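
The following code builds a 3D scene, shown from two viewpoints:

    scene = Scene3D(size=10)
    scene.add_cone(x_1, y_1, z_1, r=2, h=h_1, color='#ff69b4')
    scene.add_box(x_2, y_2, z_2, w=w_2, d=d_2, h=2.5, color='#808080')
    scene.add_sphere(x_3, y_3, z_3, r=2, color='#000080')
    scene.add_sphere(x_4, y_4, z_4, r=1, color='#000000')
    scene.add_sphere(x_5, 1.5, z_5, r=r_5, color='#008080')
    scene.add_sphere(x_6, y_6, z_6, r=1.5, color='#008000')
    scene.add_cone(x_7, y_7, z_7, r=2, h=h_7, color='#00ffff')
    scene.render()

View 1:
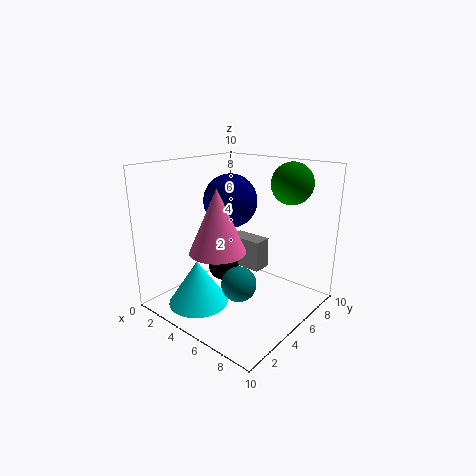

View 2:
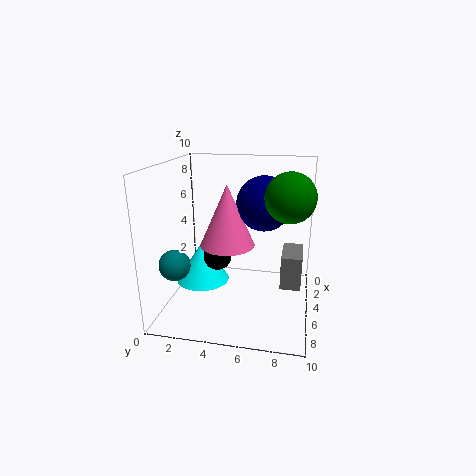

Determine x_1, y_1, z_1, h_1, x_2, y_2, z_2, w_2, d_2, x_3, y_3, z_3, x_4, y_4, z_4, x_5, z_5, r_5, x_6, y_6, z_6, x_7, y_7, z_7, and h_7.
x_1 = 4; y_1 = 4; z_1 = 4; h_1 = 4.5; x_2 = 1.5; y_2 = 8; z_2 = 1; w_2 = 3; d_2 = 1.5; x_3 = 3; y_3 = 6.5; z_3 = 7; x_4 = 5; y_4 = 3.5; z_4 = 3.5; x_5 = 8; z_5 = 4; r_5 = 1; x_6 = 7; y_6 = 8.5; z_6 = 8.5; x_7 = 4; y_7 = 2; z_7 = 1; h_7 = 3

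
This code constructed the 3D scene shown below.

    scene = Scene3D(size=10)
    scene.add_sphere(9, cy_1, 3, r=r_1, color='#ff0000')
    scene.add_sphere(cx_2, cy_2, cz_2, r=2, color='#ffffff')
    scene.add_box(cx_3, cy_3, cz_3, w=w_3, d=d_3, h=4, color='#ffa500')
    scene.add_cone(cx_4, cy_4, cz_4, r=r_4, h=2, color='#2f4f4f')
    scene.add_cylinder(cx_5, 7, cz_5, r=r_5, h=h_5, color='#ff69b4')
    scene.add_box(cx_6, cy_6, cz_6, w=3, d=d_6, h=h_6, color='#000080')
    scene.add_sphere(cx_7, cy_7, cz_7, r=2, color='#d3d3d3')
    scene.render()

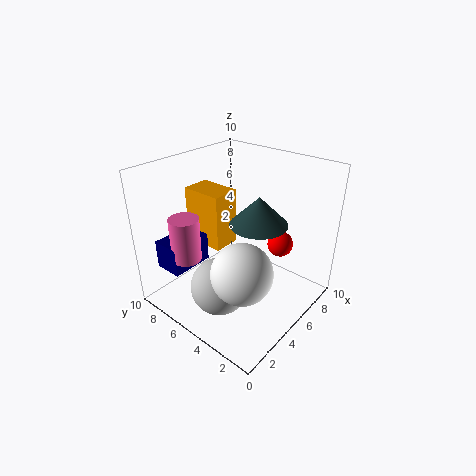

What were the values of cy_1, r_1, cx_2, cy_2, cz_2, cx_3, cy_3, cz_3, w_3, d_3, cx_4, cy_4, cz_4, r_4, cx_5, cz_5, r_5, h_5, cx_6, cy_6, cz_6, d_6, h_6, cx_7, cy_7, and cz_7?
cy_1 = 4
r_1 = 1
cx_2 = 3
cy_2 = 3
cz_2 = 4
cx_3 = 4
cy_3 = 6
cz_3 = 4
w_3 = 2
d_3 = 3
cx_4 = 6
cy_4 = 4
cz_4 = 6
r_4 = 2
cx_5 = 2
cz_5 = 4
r_5 = 1
h_5 = 3
cx_6 = 1
cy_6 = 7
cz_6 = 3
d_6 = 2
h_6 = 2
cx_7 = 3
cy_7 = 5
cz_7 = 2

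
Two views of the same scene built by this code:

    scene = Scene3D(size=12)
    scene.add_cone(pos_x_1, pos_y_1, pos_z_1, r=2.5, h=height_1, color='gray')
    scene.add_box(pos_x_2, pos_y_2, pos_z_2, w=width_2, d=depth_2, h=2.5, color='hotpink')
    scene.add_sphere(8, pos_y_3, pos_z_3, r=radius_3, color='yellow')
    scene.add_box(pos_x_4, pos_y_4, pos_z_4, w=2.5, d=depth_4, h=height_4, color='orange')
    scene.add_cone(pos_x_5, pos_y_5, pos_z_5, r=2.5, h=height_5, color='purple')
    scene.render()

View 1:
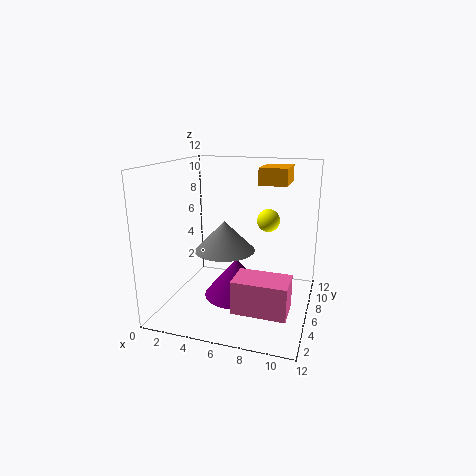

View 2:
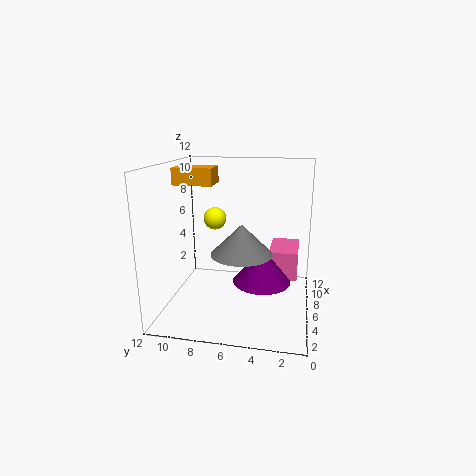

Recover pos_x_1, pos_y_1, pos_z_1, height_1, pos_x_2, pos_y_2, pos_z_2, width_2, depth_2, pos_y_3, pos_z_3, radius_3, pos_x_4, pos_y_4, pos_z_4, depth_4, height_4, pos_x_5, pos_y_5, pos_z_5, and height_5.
pos_x_1 = 5, pos_y_1 = 5.5, pos_z_1 = 5, height_1 = 2.5, pos_x_2 = 7, pos_y_2 = 1, pos_z_2 = 2, width_2 = 4, depth_2 = 2.5, pos_y_3 = 8.5, pos_z_3 = 7, radius_3 = 1, pos_x_4 = 7, pos_y_4 = 8.5, pos_z_4 = 10, depth_4 = 3.5, height_4 = 1.5, pos_x_5 = 6.5, pos_y_5 = 4, pos_z_5 = 2, height_5 = 3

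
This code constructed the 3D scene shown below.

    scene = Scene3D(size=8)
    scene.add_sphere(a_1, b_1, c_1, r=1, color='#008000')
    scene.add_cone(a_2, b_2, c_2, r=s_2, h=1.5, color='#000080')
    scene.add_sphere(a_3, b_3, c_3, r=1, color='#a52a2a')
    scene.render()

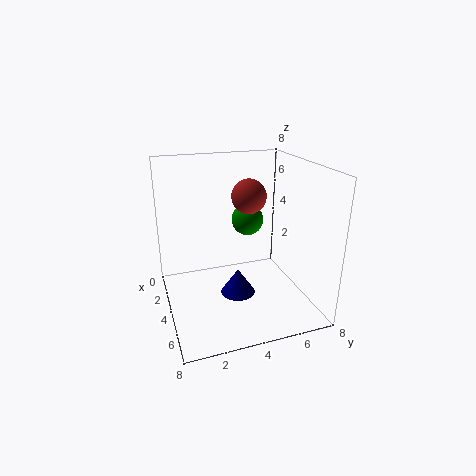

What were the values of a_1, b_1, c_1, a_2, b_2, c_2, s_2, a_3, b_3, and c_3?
a_1 = 1.5; b_1 = 5.5; c_1 = 4; a_2 = 4; b_2 = 4; c_2 = 0.5; s_2 = 1; a_3 = 3; b_3 = 5; c_3 = 6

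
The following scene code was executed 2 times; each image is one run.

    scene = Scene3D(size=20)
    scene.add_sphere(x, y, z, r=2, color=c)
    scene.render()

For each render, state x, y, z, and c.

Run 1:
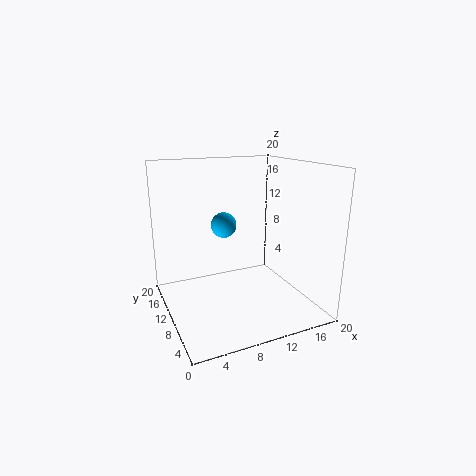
x = 10.5
y = 16.5
z = 10
c = 'deepskyblue'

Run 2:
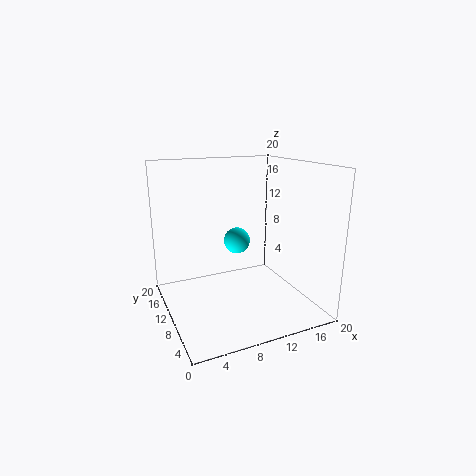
x = 11.75
y = 14.25
z = 8
c = 'cyan'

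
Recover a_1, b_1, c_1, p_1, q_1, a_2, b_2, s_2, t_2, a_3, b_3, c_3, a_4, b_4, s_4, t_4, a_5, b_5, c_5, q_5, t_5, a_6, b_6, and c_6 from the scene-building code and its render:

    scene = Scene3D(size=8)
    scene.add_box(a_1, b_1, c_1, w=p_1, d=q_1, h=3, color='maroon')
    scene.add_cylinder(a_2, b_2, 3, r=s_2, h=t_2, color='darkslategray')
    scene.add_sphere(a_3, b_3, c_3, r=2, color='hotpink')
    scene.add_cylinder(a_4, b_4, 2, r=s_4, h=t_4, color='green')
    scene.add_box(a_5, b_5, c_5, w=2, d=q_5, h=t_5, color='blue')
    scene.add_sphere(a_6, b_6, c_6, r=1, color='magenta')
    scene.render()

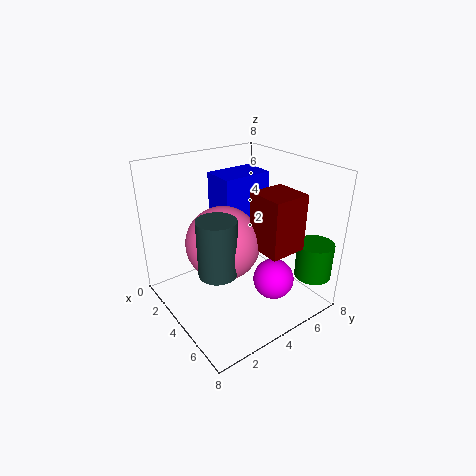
a_1 = 5
b_1 = 4
c_1 = 4
p_1 = 2
q_1 = 2
a_2 = 5
b_2 = 2
s_2 = 1
t_2 = 3
a_3 = 4
b_3 = 3
c_3 = 4
a_4 = 7
b_4 = 7
s_4 = 1
t_4 = 2
a_5 = 1
b_5 = 4
c_5 = 4
q_5 = 3
t_5 = 3
a_6 = 7
b_6 = 4
c_6 = 3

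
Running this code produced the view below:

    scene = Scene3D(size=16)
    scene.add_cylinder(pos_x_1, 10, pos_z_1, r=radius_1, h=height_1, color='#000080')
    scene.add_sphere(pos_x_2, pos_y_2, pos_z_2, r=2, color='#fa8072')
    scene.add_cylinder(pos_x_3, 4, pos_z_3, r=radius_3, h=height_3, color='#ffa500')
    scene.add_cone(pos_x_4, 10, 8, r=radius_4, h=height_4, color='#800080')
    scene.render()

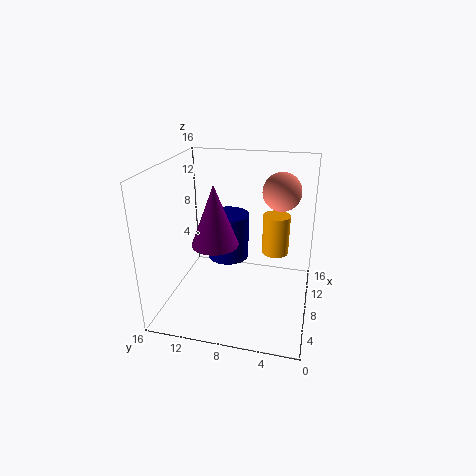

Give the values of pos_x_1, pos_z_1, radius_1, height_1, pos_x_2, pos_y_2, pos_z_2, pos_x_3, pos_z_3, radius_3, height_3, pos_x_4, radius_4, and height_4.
pos_x_1 = 11
pos_z_1 = 4
radius_1 = 2.5
height_1 = 5.5
pos_x_2 = 8.5
pos_y_2 = 3.5
pos_z_2 = 13.5
pos_x_3 = 9.5
pos_z_3 = 6
radius_3 = 1.5
height_3 = 4.5
pos_x_4 = 6
radius_4 = 2.5
height_4 = 6.5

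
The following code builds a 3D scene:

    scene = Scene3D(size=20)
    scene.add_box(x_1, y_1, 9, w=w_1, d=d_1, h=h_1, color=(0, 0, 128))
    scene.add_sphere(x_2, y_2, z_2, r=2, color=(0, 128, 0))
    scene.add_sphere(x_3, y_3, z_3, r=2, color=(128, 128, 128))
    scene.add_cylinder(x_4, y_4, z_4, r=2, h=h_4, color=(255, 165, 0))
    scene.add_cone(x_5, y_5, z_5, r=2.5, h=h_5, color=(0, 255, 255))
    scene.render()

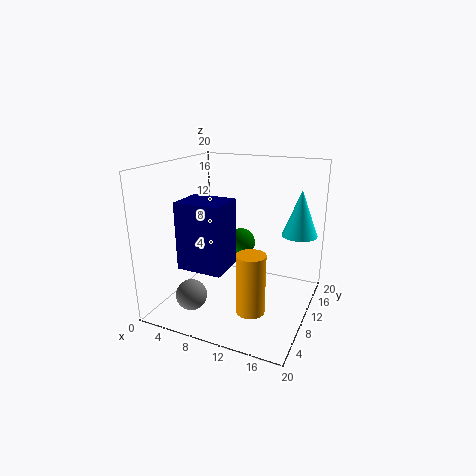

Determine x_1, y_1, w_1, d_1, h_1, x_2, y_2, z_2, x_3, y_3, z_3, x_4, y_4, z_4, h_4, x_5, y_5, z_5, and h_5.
x_1 = 6.5
y_1 = 0.5
w_1 = 5.5
d_1 = 4.5
h_1 = 8
x_2 = 10
y_2 = 11
z_2 = 9
x_3 = 6.5
y_3 = 3
z_3 = 4
x_4 = 13
y_4 = 7.5
z_4 = 0.5
h_4 = 8.5
x_5 = 17.5
y_5 = 14.5
z_5 = 10
h_5 = 6.5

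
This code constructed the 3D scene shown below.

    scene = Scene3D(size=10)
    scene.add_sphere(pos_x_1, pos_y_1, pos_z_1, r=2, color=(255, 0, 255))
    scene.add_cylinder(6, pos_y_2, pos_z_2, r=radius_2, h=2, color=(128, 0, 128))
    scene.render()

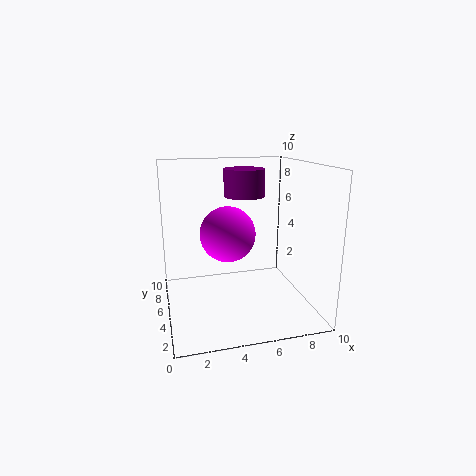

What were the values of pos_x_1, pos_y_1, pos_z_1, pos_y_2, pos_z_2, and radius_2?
pos_x_1 = 4.5
pos_y_1 = 6
pos_z_1 = 5
pos_y_2 = 7
pos_z_2 = 7.5
radius_2 = 1.5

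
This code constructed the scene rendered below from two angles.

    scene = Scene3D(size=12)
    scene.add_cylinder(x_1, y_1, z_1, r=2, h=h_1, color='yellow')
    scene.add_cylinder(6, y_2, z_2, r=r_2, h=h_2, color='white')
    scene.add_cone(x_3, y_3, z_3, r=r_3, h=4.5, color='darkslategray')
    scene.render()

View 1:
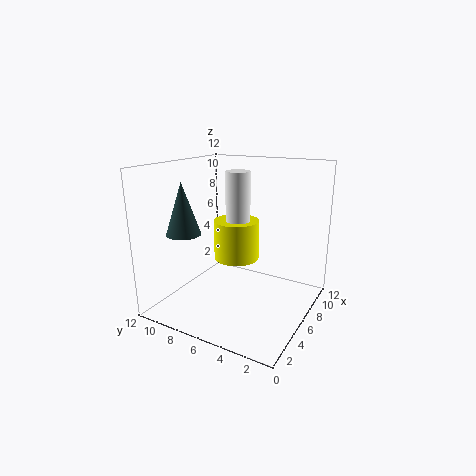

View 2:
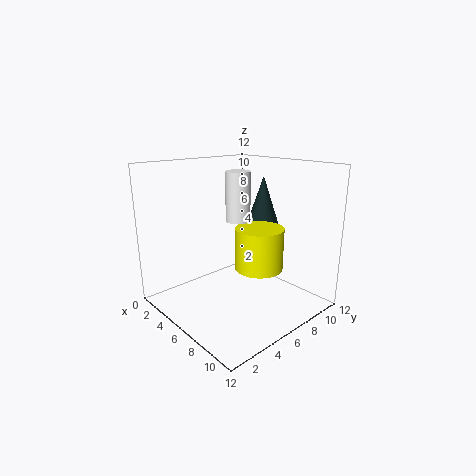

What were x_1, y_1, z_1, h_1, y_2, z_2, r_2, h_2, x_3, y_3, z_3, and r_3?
x_1 = 7.5; y_1 = 7; z_1 = 3.5; h_1 = 3.5; y_2 = 6; z_2 = 7.5; r_2 = 1; h_2 = 4; x_3 = 4.5; y_3 = 10.5; z_3 = 6; r_3 = 1.5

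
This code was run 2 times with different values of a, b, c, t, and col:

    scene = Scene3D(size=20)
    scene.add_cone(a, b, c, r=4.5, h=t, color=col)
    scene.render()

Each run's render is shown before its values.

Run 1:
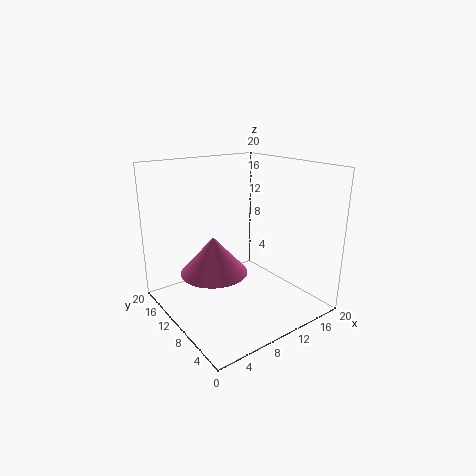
a = 6; b = 10; c = 6; t = 5; col = 'hotpink'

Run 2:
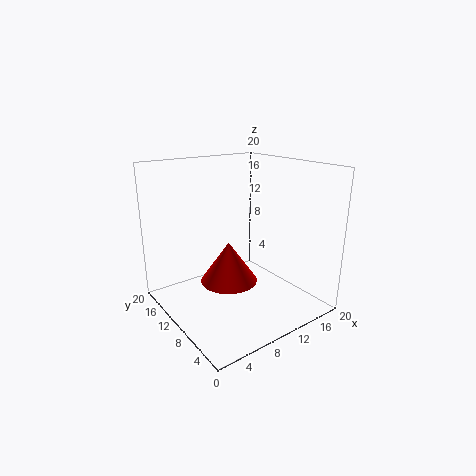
a = 11.5; b = 14.5; c = 1; t = 6.5; col = 'red'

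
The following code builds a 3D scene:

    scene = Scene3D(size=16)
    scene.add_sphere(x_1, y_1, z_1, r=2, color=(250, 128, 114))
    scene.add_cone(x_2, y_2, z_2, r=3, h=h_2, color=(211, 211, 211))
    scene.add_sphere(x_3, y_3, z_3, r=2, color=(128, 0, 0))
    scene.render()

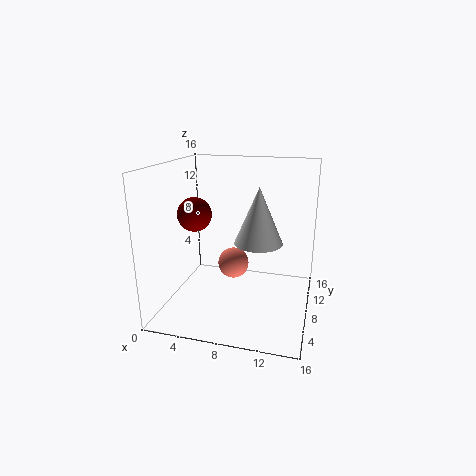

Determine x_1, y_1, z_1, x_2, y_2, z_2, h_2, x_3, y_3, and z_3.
x_1 = 6, y_1 = 13, z_1 = 2.5, x_2 = 9.5, y_2 = 12, z_2 = 6, h_2 = 7, x_3 = 2.5, y_3 = 9, z_3 = 10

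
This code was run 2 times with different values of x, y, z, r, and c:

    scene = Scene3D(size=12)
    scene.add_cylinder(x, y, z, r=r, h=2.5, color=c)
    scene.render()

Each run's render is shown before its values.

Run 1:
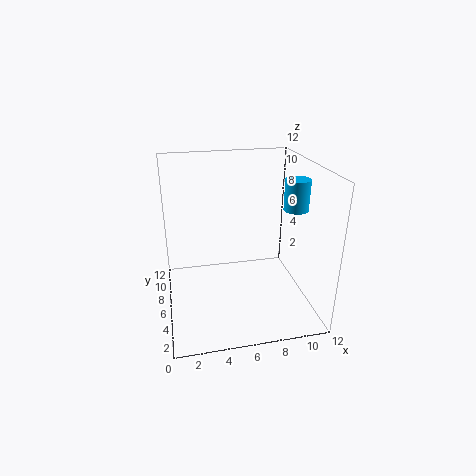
x = 10.5, y = 5, z = 8.5, r = 1, c = 'deepskyblue'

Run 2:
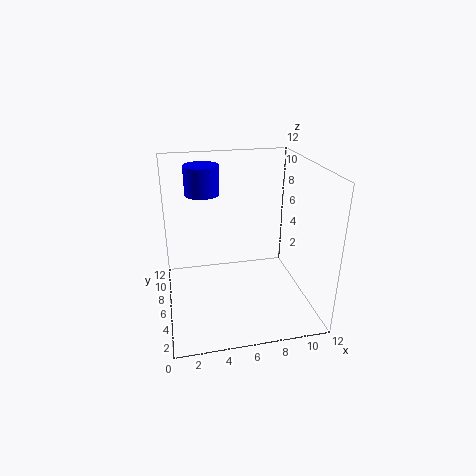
x = 3.5, y = 9, z = 9, r = 1.5, c = 'blue'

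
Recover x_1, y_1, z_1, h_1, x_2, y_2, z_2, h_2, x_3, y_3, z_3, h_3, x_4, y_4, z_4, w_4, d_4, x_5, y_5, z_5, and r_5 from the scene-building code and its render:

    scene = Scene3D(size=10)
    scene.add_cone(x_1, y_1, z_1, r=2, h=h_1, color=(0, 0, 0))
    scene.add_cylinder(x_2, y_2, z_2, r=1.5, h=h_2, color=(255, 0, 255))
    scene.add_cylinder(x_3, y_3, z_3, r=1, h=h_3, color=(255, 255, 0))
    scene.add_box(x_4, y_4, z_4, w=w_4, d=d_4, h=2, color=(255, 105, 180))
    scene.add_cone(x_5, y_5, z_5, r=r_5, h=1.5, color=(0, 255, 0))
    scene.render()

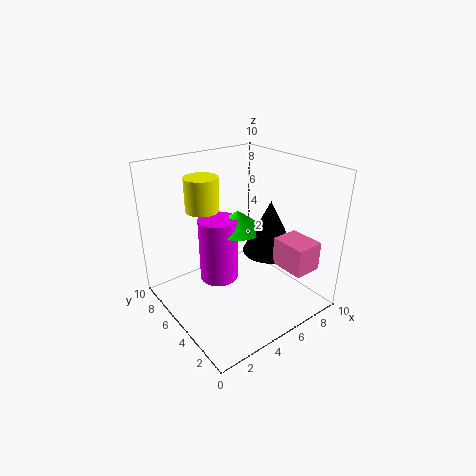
x_1 = 8
y_1 = 5
z_1 = 3
h_1 = 4
x_2 = 5
y_2 = 7.5
z_2 = 0.5
h_2 = 5
x_3 = 2
y_3 = 4.5
z_3 = 8
h_3 = 2
x_4 = 7
y_4 = 1
z_4 = 3
w_4 = 2
d_4 = 2.5
x_5 = 6.5
y_5 = 7
z_5 = 4.5
r_5 = 2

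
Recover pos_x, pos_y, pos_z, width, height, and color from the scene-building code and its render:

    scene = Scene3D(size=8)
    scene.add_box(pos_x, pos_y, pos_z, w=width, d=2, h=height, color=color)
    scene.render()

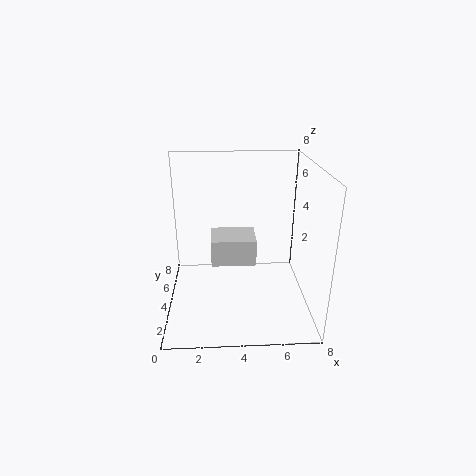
pos_x = 2.5; pos_y = 3.5; pos_z = 2.5; width = 2.5; height = 1.5; color = 'lightgray'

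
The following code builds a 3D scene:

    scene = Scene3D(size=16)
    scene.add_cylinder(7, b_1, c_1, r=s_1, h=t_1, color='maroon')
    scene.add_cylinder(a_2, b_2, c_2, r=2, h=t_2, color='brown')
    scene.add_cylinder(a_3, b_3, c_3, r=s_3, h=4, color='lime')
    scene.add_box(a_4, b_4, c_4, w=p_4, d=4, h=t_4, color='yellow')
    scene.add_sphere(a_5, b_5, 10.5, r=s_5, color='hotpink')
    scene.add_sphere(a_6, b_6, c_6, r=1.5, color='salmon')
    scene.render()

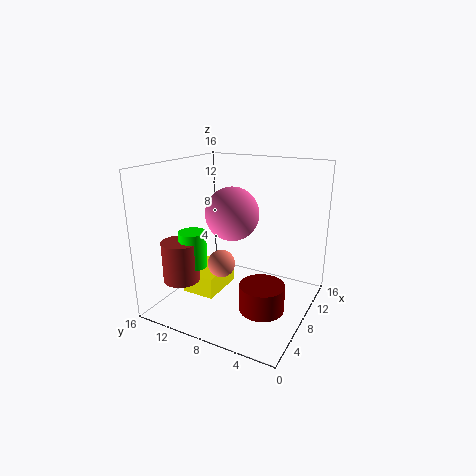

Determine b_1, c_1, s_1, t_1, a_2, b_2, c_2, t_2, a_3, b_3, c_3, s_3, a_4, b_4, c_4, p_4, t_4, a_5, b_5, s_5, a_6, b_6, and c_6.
b_1 = 4.5, c_1 = 0.5, s_1 = 2.5, t_1 = 3, a_2 = 4, b_2 = 13, c_2 = 3.5, t_2 = 4.5, a_3 = 5, b_3 = 12, c_3 = 5, s_3 = 1.5, a_4 = 6, b_4 = 10.5, c_4 = 0.5, p_4 = 5.5, t_4 = 2.5, a_5 = 8.5, b_5 = 9, s_5 = 3, a_6 = 6, b_6 = 9, c_6 = 5.5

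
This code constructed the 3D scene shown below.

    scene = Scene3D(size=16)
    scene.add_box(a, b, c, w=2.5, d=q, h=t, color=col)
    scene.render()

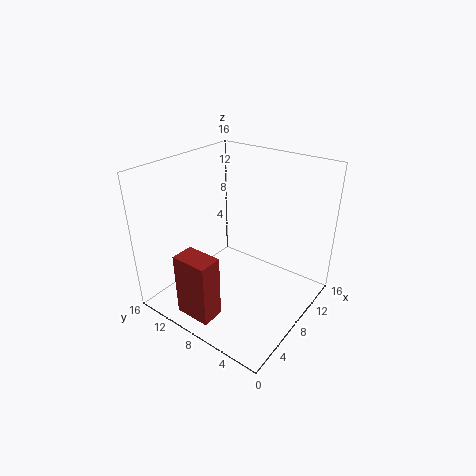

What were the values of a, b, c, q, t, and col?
a = 1
b = 7
c = 1
q = 4
t = 7
col = 'brown'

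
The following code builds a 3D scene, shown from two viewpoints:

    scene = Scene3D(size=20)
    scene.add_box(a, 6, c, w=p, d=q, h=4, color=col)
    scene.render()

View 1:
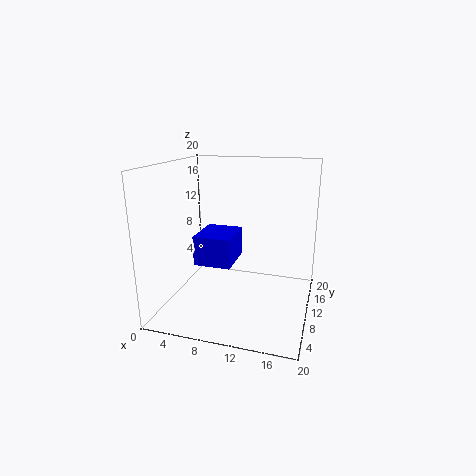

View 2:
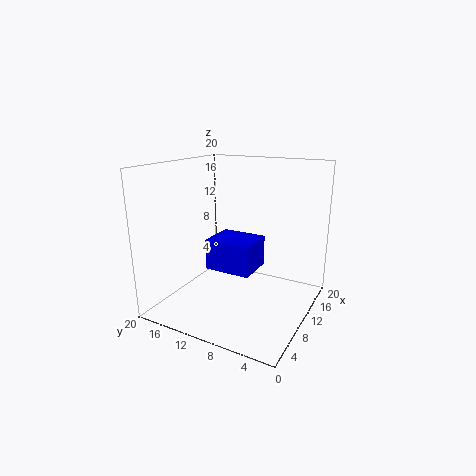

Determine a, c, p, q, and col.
a = 5; c = 7; p = 5; q = 6; col = 'blue'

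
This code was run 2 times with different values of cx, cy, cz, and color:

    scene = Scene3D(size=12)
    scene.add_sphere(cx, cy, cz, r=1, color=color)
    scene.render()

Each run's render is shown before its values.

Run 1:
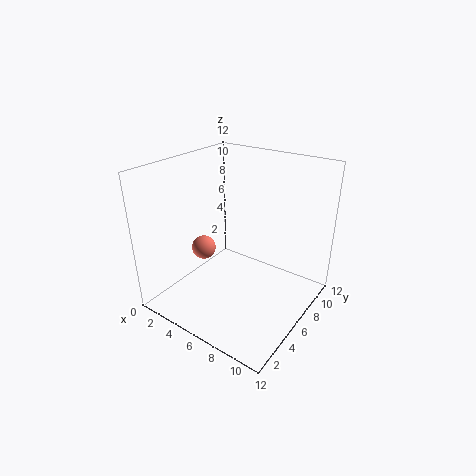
cx = 3.5, cy = 4.5, cz = 5, color = 'salmon'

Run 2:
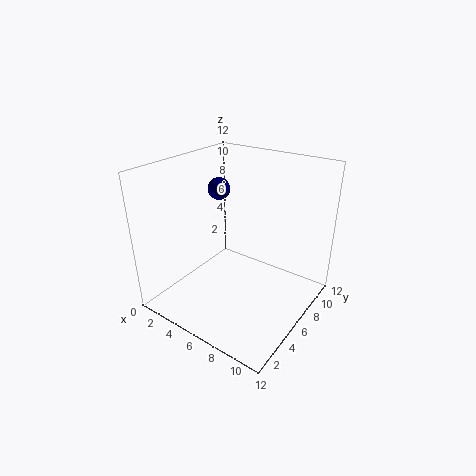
cx = 2.5, cy = 8, cz = 9, color = 'navy'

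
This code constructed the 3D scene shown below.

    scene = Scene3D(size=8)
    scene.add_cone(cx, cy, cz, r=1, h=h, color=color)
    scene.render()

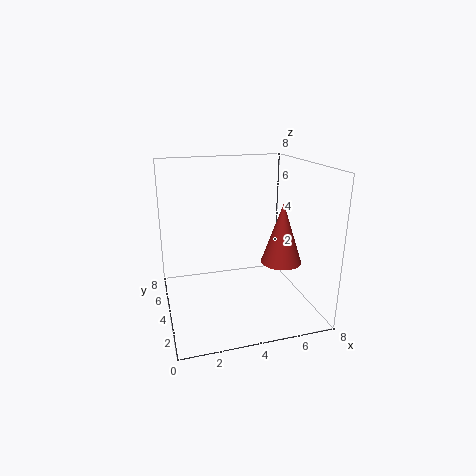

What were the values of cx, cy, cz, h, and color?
cx = 5.5
cy = 1.5
cz = 3.5
h = 3
color = 'brown'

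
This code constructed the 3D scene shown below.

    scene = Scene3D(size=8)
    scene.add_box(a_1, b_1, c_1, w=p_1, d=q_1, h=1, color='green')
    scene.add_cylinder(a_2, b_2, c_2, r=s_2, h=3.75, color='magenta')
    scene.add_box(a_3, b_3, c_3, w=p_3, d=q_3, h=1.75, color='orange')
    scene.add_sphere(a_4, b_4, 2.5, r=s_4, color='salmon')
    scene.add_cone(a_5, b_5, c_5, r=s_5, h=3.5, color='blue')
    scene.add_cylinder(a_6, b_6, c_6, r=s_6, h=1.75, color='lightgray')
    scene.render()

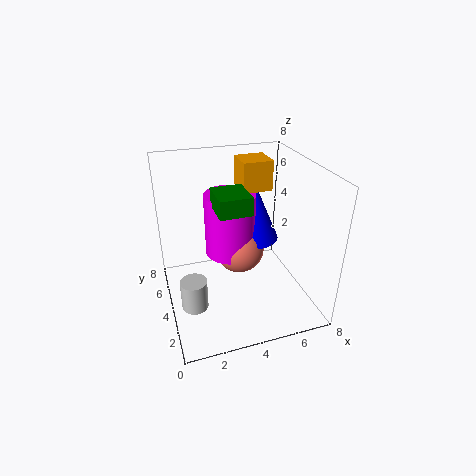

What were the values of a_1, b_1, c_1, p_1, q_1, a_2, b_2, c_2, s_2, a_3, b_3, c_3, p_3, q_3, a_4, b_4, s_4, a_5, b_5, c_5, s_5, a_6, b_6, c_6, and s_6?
a_1 = 2.75; b_1 = 3; c_1 = 5.75; p_1 = 1.75; q_1 = 2; a_2 = 4; b_2 = 5.5; c_2 = 2.25; s_2 = 1.5; a_3 = 4.75; b_3 = 5.25; c_3 = 6; p_3 = 1.75; q_3 = 1.75; a_4 = 4.5; b_4 = 5.25; s_4 = 1.5; a_5 = 5.5; b_5 = 5.5; c_5 = 3; s_5 = 1.5; a_6 = 1.25; b_6 = 3.5; c_6 = 0.25; s_6 = 0.75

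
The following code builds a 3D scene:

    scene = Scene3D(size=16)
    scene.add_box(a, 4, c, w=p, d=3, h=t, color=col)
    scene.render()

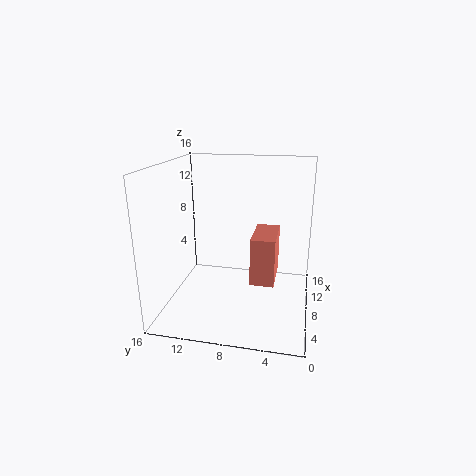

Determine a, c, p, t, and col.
a = 10; c = 1; p = 6; t = 6; col = 'salmon'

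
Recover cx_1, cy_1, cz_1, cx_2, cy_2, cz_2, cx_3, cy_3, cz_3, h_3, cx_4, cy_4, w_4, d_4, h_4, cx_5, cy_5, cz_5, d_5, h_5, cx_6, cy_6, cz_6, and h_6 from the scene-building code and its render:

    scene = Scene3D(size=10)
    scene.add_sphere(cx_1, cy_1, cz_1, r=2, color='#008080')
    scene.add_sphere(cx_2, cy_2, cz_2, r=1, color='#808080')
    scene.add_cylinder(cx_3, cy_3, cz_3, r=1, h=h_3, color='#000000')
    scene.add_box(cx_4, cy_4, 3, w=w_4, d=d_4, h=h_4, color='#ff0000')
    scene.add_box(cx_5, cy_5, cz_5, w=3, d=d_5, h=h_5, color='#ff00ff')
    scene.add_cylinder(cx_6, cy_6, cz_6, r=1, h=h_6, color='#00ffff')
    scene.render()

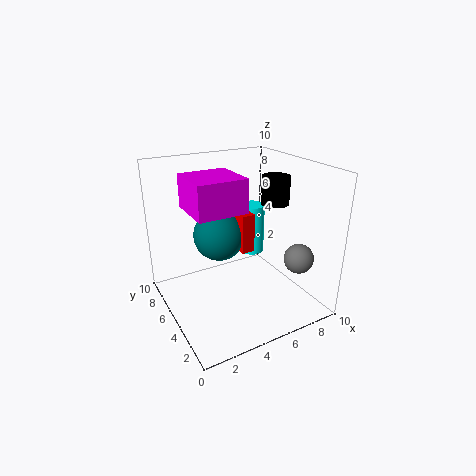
cx_1 = 5
cy_1 = 8
cz_1 = 4
cx_2 = 8
cy_2 = 2
cz_2 = 4
cx_3 = 8
cy_3 = 5
cz_3 = 7
h_3 = 2
cx_4 = 6
cy_4 = 6
w_4 = 1
d_4 = 2
h_4 = 3
cx_5 = 1
cy_5 = 2
cz_5 = 8
d_5 = 3
h_5 = 2
cx_6 = 8
cy_6 = 8
cz_6 = 2
h_6 = 4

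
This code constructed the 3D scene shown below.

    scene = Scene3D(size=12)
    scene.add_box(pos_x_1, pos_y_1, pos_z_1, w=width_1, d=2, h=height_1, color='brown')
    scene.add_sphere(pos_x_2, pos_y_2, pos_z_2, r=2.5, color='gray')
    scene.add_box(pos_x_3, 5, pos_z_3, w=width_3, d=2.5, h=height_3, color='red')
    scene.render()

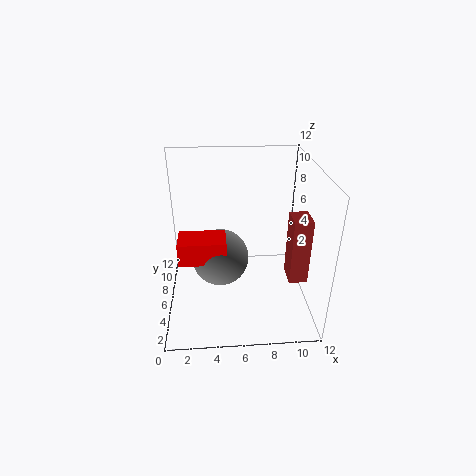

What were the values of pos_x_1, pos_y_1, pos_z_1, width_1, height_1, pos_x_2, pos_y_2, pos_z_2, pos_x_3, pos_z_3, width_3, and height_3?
pos_x_1 = 10
pos_y_1 = 3.5
pos_z_1 = 3
width_1 = 1.5
height_1 = 5.5
pos_x_2 = 4.5
pos_y_2 = 7
pos_z_2 = 3.5
pos_x_3 = 1
pos_z_3 = 4
width_3 = 4
height_3 = 2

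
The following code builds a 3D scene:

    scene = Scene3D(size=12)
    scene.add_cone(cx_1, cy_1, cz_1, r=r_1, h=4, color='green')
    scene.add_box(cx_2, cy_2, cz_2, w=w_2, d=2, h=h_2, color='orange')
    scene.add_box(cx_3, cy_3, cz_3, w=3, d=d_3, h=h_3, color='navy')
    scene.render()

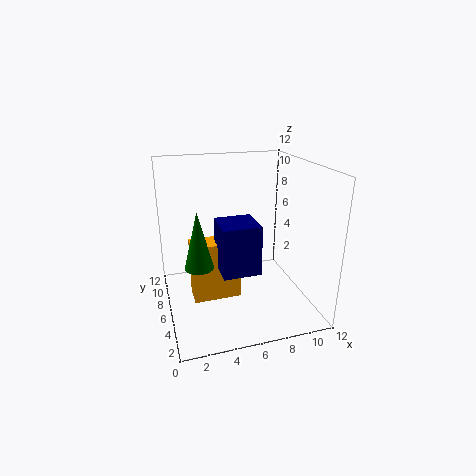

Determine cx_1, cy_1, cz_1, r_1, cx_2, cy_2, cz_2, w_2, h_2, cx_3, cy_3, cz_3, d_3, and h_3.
cx_1 = 2, cy_1 = 2, cz_1 = 6, r_1 = 1, cx_2 = 2, cy_2 = 5, cz_2 = 1, w_2 = 4, h_2 = 5, cx_3 = 4, cy_3 = 3, cz_3 = 4, d_3 = 3, h_3 = 4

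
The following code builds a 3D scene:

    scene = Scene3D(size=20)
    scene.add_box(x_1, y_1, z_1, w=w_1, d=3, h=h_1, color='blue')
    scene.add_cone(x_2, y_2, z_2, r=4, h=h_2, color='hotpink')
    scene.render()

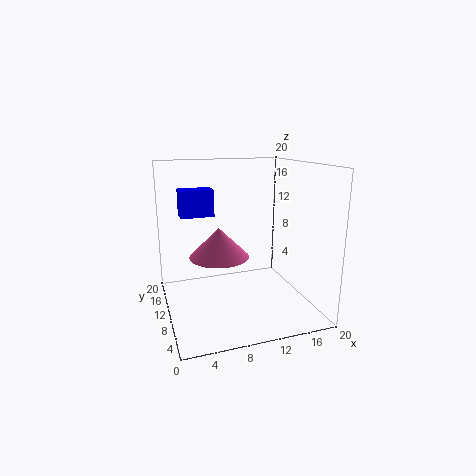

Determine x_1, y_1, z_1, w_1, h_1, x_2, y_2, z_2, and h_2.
x_1 = 3; y_1 = 15; z_1 = 12; w_1 = 5; h_1 = 4; x_2 = 7; y_2 = 9; z_2 = 8; h_2 = 4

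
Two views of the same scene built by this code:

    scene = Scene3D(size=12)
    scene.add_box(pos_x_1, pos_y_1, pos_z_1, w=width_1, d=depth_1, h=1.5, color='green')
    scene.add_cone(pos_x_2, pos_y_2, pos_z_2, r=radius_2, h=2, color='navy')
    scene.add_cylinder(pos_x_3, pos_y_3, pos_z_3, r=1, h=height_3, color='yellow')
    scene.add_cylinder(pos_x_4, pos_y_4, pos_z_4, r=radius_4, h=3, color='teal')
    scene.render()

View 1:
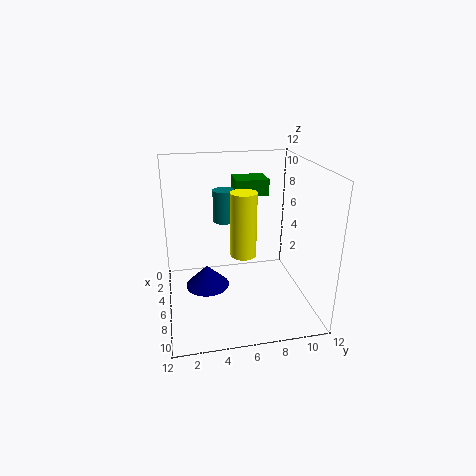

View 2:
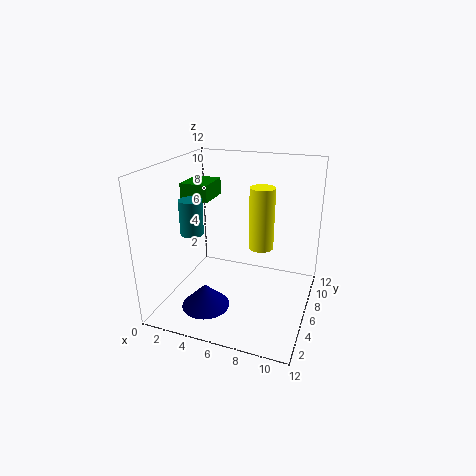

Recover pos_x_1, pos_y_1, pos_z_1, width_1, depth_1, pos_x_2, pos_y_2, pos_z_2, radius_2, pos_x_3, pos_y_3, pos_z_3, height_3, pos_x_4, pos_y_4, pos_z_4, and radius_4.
pos_x_1 = 0.5; pos_y_1 = 6.5; pos_z_1 = 8.5; width_1 = 2.5; depth_1 = 3; pos_x_2 = 4; pos_y_2 = 3.5; pos_z_2 = 0.5; radius_2 = 2; pos_x_3 = 8; pos_y_3 = 6; pos_z_3 = 5.5; height_3 = 5; pos_x_4 = 2; pos_y_4 = 5.5; pos_z_4 = 6; radius_4 = 1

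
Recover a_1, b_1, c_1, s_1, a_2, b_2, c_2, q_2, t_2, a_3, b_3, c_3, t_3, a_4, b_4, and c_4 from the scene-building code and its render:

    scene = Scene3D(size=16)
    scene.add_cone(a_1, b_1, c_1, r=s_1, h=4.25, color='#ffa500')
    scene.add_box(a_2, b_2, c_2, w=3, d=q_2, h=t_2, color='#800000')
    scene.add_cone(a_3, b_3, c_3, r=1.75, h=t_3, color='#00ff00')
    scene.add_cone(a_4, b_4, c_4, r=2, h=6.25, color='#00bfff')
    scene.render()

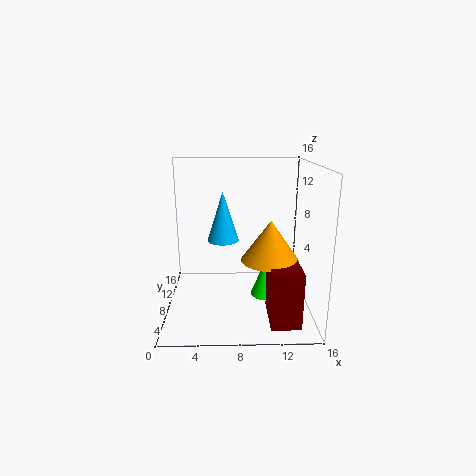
a_1 = 11.25
b_1 = 5.25
c_1 = 6.5
s_1 = 3
a_2 = 11
b_2 = 0.75
c_2 = 1
q_2 = 5
t_2 = 5.75
a_3 = 11.25
b_3 = 7.75
c_3 = 1.25
t_3 = 4.5
a_4 = 6.25
b_4 = 13
c_4 = 6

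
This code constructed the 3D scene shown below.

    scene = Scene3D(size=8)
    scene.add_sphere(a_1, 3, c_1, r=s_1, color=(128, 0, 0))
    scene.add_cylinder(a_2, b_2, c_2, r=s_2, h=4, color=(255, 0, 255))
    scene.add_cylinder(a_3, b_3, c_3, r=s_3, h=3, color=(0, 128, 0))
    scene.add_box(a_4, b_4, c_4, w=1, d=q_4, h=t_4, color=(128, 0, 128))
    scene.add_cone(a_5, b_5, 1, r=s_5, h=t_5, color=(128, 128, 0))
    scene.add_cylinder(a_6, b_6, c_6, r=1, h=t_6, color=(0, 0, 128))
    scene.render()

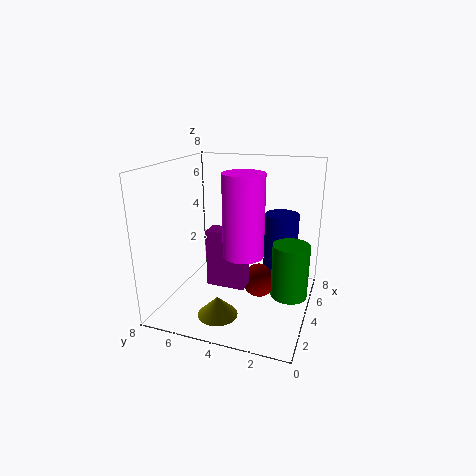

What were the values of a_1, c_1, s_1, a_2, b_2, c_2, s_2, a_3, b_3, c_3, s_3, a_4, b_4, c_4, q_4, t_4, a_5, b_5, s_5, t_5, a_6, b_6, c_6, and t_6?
a_1 = 5
c_1 = 1
s_1 = 1
a_2 = 2
b_2 = 3
c_2 = 4
s_2 = 1
a_3 = 4
b_3 = 1
c_3 = 1
s_3 = 1
a_4 = 2
b_4 = 3
c_4 = 2
q_4 = 2
t_4 = 3
a_5 = 1
b_5 = 4
s_5 = 1
t_5 = 1
a_6 = 6
b_6 = 2
c_6 = 1
t_6 = 4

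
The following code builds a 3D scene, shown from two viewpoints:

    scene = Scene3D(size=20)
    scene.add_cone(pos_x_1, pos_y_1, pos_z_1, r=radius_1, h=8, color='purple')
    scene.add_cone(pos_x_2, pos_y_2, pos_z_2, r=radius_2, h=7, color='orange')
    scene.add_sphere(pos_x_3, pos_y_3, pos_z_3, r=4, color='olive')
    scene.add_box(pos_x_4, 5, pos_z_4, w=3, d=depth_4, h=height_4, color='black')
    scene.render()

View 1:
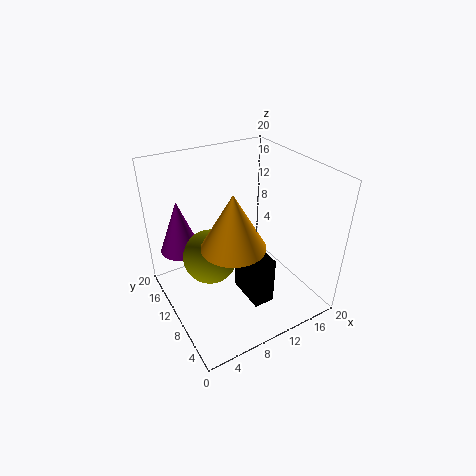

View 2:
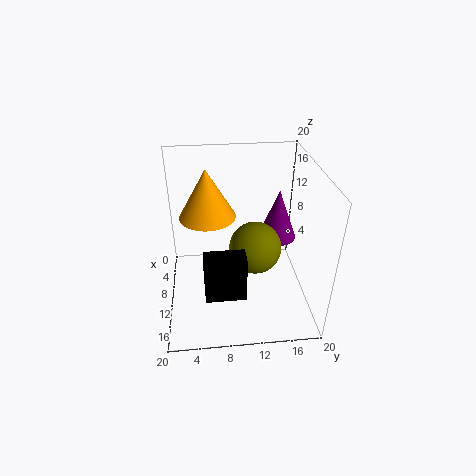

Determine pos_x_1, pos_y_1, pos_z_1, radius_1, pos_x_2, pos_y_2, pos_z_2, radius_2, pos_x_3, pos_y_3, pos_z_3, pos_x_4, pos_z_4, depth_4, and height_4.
pos_x_1 = 4; pos_y_1 = 17; pos_z_1 = 6; radius_1 = 3; pos_x_2 = 7; pos_y_2 = 6; pos_z_2 = 12; radius_2 = 4; pos_x_3 = 7; pos_y_3 = 13; pos_z_3 = 6; pos_x_4 = 10; pos_z_4 = 1; depth_4 = 6; height_4 = 7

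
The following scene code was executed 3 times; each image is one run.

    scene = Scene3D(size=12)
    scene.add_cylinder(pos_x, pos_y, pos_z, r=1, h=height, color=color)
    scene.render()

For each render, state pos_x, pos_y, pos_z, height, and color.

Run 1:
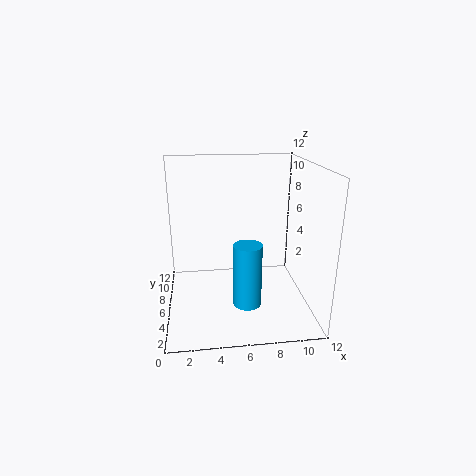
pos_x = 6
pos_y = 1
pos_z = 3
height = 4.5
color = 'deepskyblue'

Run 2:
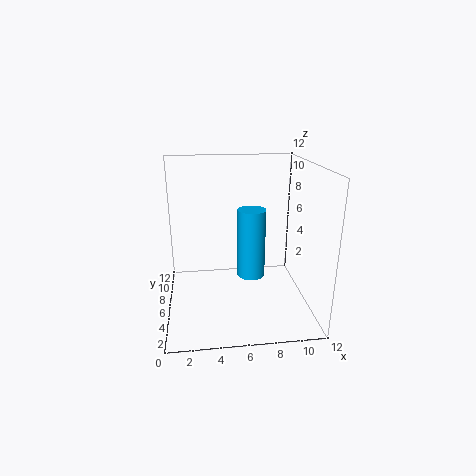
pos_x = 6.5
pos_y = 2.5
pos_z = 4.5
height = 5
color = 'deepskyblue'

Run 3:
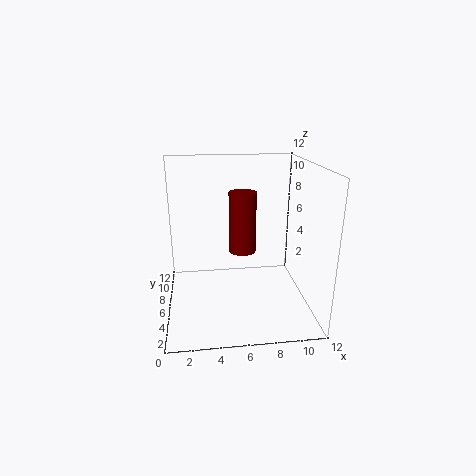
pos_x = 6
pos_y = 3.5
pos_z = 6
height = 4.5
color = 'maroon'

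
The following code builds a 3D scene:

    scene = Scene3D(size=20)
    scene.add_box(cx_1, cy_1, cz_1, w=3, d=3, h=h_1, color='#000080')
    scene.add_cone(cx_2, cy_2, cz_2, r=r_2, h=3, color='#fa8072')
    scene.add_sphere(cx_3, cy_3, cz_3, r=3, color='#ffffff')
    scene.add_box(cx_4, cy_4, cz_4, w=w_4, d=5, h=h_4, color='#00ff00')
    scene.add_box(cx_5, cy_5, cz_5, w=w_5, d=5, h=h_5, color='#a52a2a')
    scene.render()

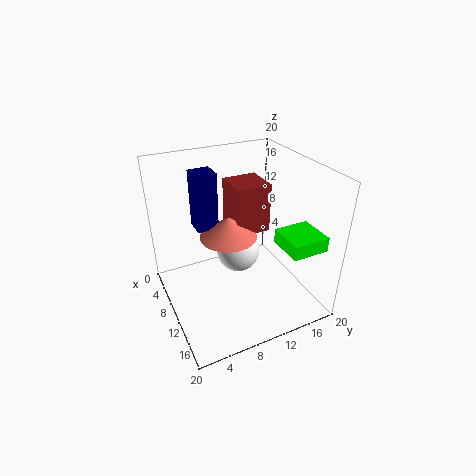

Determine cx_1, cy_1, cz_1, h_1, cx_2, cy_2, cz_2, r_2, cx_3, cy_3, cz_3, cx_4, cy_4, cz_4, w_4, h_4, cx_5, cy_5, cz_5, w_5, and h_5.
cx_1 = 5
cy_1 = 5
cz_1 = 11
h_1 = 8
cx_2 = 9
cy_2 = 9
cz_2 = 10
r_2 = 4
cx_3 = 10
cy_3 = 10
cz_3 = 8
cx_4 = 13
cy_4 = 14
cz_4 = 10
w_4 = 5
h_4 = 2
cx_5 = 5
cy_5 = 10
cz_5 = 10
w_5 = 5
h_5 = 7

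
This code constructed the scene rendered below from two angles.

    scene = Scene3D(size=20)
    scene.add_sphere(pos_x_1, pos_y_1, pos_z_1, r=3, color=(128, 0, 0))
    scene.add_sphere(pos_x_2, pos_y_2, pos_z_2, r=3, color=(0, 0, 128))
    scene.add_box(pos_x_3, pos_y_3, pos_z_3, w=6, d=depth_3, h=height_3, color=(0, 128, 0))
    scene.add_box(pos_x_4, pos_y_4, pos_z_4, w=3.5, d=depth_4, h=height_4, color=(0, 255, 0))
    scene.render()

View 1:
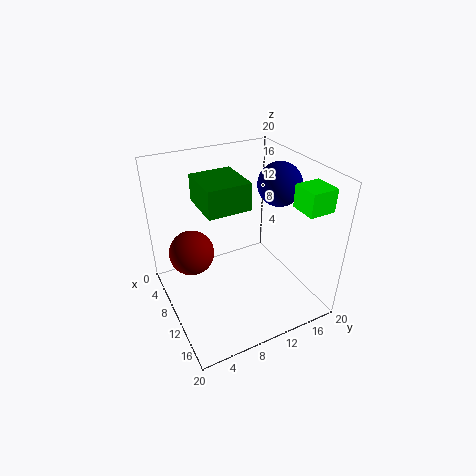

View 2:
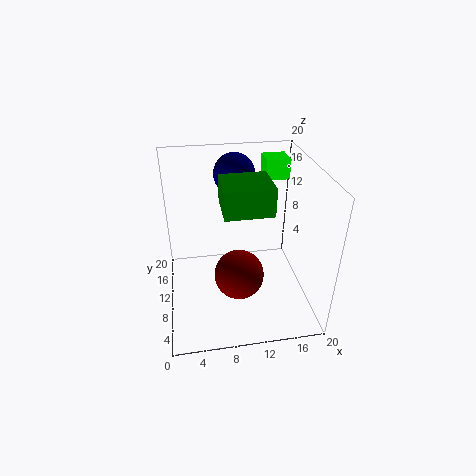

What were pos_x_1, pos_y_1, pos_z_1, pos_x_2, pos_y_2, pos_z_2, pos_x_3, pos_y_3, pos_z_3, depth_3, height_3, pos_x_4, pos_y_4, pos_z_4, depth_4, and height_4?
pos_x_1 = 9; pos_y_1 = 3.5; pos_z_1 = 9; pos_x_2 = 10.5; pos_y_2 = 16; pos_z_2 = 17; pos_x_3 = 7.5; pos_y_3 = 4.5; pos_z_3 = 16; depth_3 = 5.5; height_3 = 3.5; pos_x_4 = 15; pos_y_4 = 15; pos_z_4 = 16; depth_4 = 3.5; height_4 = 3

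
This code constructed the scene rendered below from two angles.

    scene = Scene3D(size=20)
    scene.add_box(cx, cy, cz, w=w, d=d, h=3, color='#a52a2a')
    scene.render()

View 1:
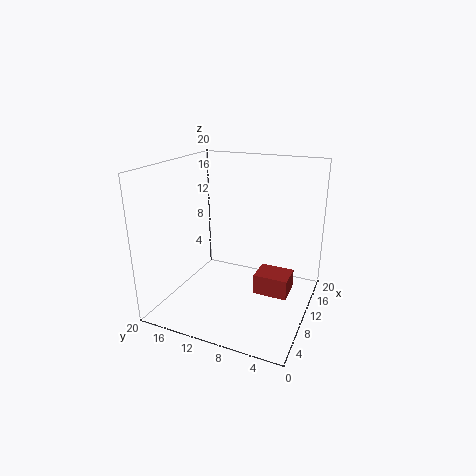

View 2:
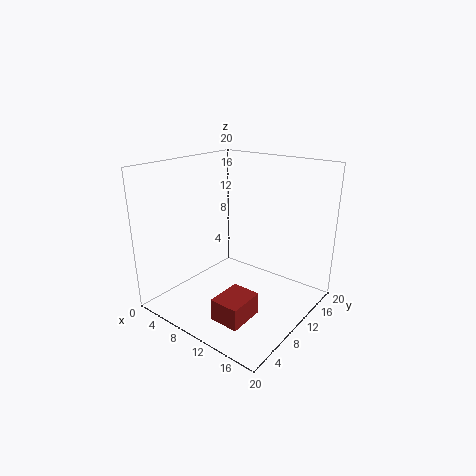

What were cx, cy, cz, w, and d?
cx = 11, cy = 3, cz = 1, w = 4, d = 5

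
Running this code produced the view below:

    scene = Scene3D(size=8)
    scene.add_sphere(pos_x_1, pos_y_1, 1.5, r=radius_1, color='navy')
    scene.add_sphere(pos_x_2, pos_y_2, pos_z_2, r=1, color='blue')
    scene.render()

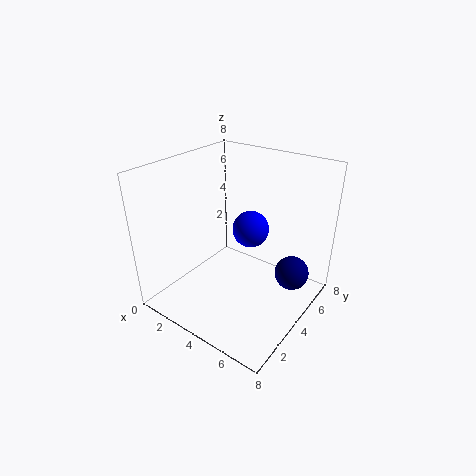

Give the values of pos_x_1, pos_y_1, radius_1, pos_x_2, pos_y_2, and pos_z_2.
pos_x_1 = 6.5, pos_y_1 = 6, radius_1 = 1, pos_x_2 = 4.5, pos_y_2 = 4.5, pos_z_2 = 4.5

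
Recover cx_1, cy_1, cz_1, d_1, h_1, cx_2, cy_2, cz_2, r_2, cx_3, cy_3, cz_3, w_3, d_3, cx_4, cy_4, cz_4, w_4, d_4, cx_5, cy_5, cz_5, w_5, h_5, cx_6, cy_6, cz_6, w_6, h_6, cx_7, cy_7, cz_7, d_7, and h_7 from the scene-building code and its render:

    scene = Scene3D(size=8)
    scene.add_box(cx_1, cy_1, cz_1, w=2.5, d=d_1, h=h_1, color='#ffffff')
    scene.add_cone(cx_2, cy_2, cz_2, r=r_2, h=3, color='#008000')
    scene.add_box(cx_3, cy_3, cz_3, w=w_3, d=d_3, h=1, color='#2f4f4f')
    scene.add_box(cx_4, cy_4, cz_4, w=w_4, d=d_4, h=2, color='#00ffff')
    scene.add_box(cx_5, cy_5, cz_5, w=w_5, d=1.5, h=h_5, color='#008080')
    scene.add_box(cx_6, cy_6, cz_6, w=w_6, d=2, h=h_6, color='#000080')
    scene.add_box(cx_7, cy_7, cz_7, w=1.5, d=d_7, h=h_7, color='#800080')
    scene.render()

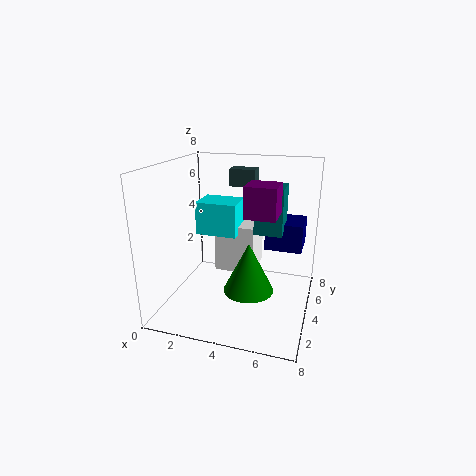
cx_1 = 2, cy_1 = 5.5, cz_1 = 1, d_1 = 2.5, h_1 = 3, cx_2 = 4.5, cy_2 = 4.5, cz_2 = 0.5, r_2 = 1.5, cx_3 = 3, cy_3 = 5.5, cz_3 = 6.5, w_3 = 1.5, d_3 = 1, cx_4 = 1, cy_4 = 5, cz_4 = 3.5, w_4 = 2.5, d_4 = 2, cx_5 = 5, cy_5 = 3.5, cz_5 = 4.5, w_5 = 1.5, h_5 = 2.5, cx_6 = 5.5, cy_6 = 4, cz_6 = 3.5, w_6 = 2, h_6 = 1.5, cx_7 = 5, cy_7 = 1.5, cz_7 = 6, d_7 = 1.5, h_7 = 1.5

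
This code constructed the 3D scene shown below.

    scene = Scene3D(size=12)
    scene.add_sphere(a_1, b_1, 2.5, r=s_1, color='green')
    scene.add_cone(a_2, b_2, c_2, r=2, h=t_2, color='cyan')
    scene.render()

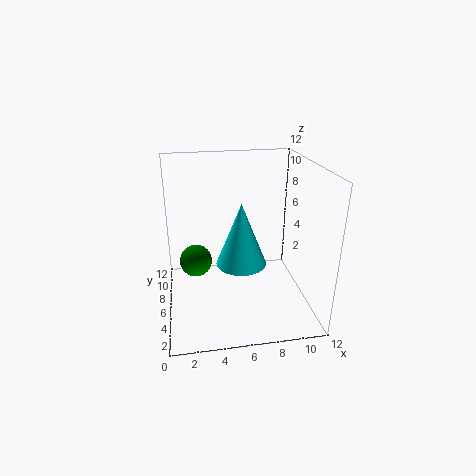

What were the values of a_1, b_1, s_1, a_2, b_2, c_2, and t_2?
a_1 = 2.5
b_1 = 9
s_1 = 1.5
a_2 = 6
b_2 = 4.5
c_2 = 4.5
t_2 = 5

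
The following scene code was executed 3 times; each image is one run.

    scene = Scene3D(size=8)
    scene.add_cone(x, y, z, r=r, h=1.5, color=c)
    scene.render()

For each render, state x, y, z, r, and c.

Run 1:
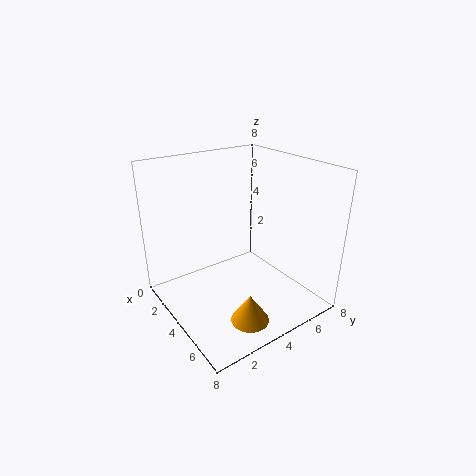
x = 6.5; y = 3; z = 0.5; r = 1; c = 'orange'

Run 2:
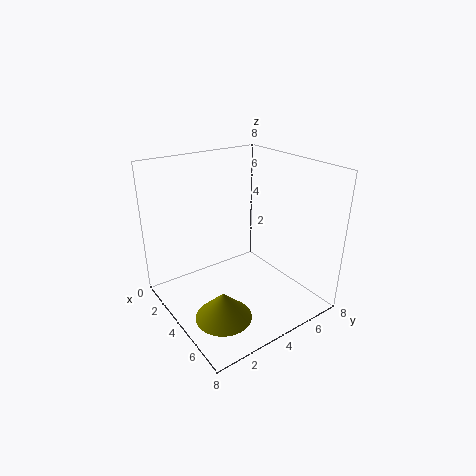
x = 5.5; y = 2; z = 0.5; r = 1.5; c = 'olive'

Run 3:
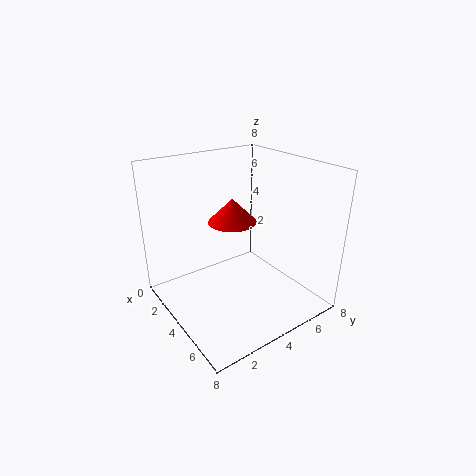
x = 2; y = 5; z = 4; r = 1.5; c = 'red'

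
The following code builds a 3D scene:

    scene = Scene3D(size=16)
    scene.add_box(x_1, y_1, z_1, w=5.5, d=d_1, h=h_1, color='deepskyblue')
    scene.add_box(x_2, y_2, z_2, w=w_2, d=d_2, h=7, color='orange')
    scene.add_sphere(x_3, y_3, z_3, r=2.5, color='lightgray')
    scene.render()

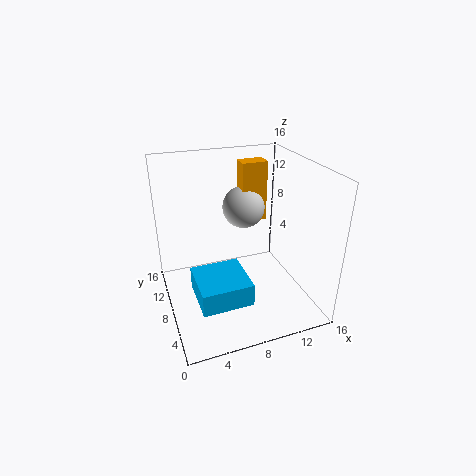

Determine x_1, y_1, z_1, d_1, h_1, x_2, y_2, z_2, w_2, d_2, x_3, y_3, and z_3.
x_1 = 2.5, y_1 = 3, z_1 = 2.5, d_1 = 5.5, h_1 = 2.5, x_2 = 9.5, y_2 = 10.5, z_2 = 8.5, w_2 = 3, d_2 = 2, x_3 = 10, y_3 = 11.5, z_3 = 10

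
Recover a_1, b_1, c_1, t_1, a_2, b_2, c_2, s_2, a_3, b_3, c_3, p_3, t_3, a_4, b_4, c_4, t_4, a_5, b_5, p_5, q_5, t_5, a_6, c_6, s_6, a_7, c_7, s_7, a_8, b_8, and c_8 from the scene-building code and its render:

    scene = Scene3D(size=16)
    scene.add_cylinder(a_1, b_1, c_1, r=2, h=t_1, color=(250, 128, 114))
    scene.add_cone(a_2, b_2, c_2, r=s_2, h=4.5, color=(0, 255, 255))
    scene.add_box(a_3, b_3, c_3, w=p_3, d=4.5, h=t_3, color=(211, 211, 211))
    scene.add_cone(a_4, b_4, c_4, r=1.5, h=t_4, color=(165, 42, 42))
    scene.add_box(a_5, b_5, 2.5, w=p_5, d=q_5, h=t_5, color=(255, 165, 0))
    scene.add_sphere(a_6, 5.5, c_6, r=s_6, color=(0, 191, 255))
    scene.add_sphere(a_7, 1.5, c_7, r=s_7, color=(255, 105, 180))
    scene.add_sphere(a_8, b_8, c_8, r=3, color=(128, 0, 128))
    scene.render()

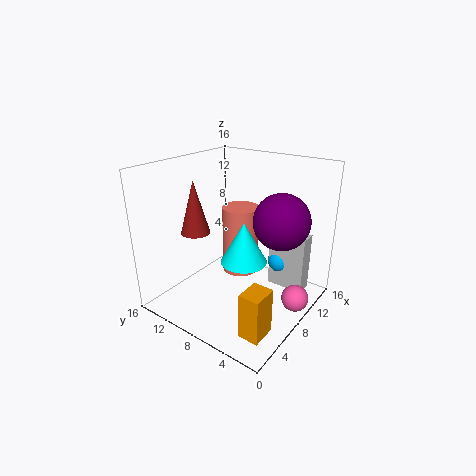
a_1 = 8.5; b_1 = 8; c_1 = 4; t_1 = 7.5; a_2 = 7; b_2 = 6.5; c_2 = 6; s_2 = 2.5; a_3 = 12.5; b_3 = 2; c_3 = 0.5; p_3 = 2; t_3 = 7; a_4 = 4; b_4 = 10.5; c_4 = 9.5; t_4 = 5.5; a_5 = 0.5; b_5 = 0.5; p_5 = 2.5; q_5 = 2; t_5 = 4.5; a_6 = 13.5; c_6 = 3.5; s_6 = 1.5; a_7 = 10; c_7 = 1.5; s_7 = 1.5; a_8 = 9.5; b_8 = 3.5; c_8 = 10.5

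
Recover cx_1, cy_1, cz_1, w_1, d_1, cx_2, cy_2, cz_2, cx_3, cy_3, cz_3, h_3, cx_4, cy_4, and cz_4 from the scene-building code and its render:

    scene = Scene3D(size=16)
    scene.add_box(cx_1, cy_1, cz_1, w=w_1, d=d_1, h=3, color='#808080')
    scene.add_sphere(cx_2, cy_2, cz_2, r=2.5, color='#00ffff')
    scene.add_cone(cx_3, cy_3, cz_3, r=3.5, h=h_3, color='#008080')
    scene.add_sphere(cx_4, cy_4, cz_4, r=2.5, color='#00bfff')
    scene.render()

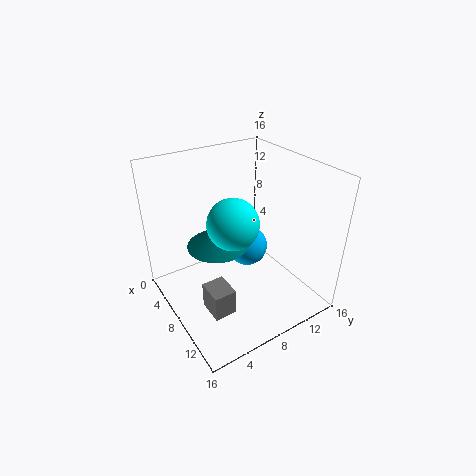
cx_1 = 8.5
cy_1 = 3
cz_1 = 1
w_1 = 3
d_1 = 2.5
cx_2 = 11
cy_2 = 5.5
cz_2 = 12
cx_3 = 6
cy_3 = 6.5
cz_3 = 6.5
h_3 = 2.5
cx_4 = 5.5
cy_4 = 11
cz_4 = 4.5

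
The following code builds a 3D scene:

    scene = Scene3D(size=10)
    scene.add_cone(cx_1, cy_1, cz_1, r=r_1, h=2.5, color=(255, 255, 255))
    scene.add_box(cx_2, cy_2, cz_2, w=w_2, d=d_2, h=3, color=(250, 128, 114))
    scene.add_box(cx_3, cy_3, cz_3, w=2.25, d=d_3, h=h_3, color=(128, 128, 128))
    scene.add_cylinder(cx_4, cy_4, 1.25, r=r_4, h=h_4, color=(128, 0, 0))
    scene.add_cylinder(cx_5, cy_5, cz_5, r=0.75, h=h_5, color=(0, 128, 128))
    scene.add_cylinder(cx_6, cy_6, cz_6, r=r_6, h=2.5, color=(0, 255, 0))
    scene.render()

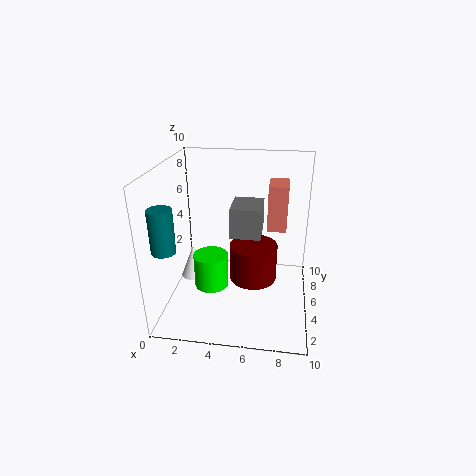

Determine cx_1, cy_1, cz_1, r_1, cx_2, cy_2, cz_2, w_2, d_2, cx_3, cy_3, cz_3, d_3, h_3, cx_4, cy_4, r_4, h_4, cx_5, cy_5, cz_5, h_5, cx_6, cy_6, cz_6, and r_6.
cx_1 = 1.5
cy_1 = 5.75
cz_1 = 1.25
r_1 = 1
cx_2 = 7
cy_2 = 4.25
cz_2 = 6
w_2 = 1.25
d_2 = 2
cx_3 = 4.25
cy_3 = 5.75
cz_3 = 4.5
d_3 = 2.75
h_3 = 2.25
cx_4 = 6
cy_4 = 6
r_4 = 1.75
h_4 = 2.75
cx_5 = 1
cy_5 = 1.5
cz_5 = 5.5
h_5 = 2.75
cx_6 = 3
cy_6 = 5
cz_6 = 1
r_6 = 1.25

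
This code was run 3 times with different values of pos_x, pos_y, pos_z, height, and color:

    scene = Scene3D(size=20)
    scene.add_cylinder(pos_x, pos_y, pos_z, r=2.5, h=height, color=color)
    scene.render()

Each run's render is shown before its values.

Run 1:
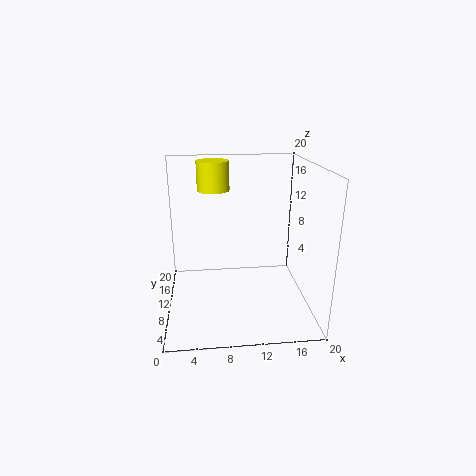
pos_x = 7; pos_y = 17.5; pos_z = 15; height = 4.5; color = 'yellow'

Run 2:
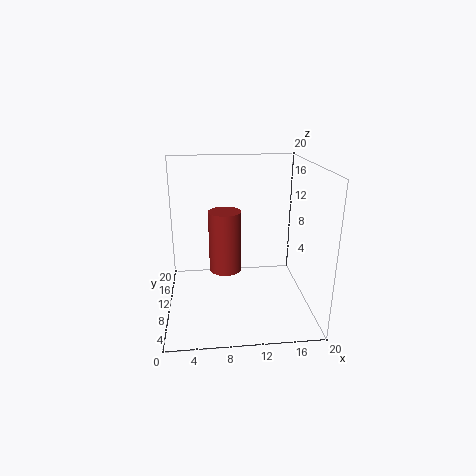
pos_x = 8.5; pos_y = 14.5; pos_z = 3; height = 9.5; color = 'brown'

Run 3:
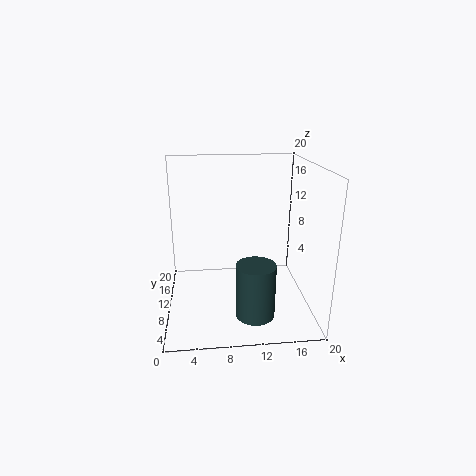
pos_x = 11.5; pos_y = 3.5; pos_z = 2; height = 7; color = 'darkslategray'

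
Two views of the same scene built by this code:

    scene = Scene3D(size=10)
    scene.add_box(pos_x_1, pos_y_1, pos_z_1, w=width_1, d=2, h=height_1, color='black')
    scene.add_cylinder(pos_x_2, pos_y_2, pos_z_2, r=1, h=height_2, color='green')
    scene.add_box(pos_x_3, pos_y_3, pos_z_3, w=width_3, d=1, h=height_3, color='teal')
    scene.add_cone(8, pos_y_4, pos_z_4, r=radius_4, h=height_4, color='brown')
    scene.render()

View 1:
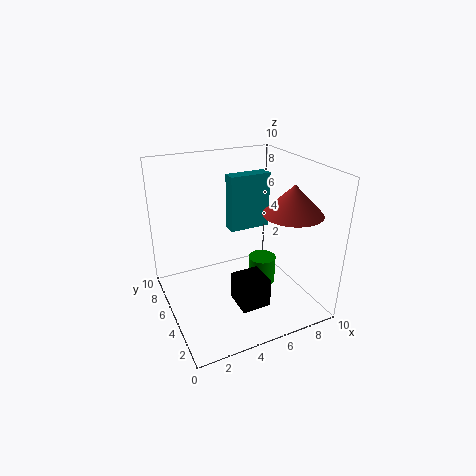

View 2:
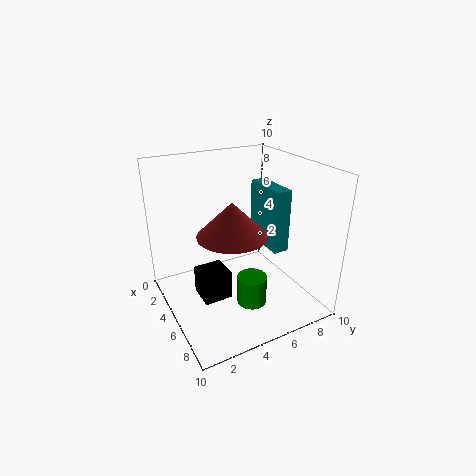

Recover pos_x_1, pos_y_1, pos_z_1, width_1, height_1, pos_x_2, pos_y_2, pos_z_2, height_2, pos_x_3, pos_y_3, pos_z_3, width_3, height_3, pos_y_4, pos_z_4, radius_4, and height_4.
pos_x_1 = 4
pos_y_1 = 2
pos_z_1 = 1
width_1 = 2
height_1 = 2
pos_x_2 = 7
pos_y_2 = 5
pos_z_2 = 1
height_2 = 2
pos_x_3 = 5
pos_y_3 = 6
pos_z_3 = 5
width_3 = 3
height_3 = 4
pos_y_4 = 3
pos_z_4 = 7
radius_4 = 2
height_4 = 2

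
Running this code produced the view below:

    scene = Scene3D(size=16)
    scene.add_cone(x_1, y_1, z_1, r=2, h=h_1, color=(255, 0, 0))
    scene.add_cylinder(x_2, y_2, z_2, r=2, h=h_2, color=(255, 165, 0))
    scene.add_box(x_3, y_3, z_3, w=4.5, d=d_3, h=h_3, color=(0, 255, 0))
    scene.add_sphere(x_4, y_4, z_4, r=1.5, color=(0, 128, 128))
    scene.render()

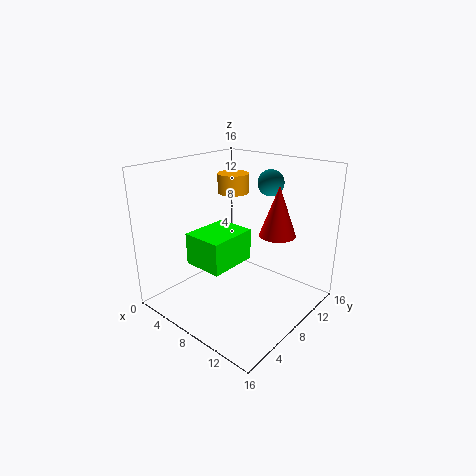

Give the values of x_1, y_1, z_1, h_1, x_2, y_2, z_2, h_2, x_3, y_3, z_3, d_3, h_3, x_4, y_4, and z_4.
x_1 = 11.5; y_1 = 10.5; z_1 = 8.5; h_1 = 5.5; x_2 = 2.5; y_2 = 13.5; z_2 = 11; h_2 = 2.5; x_3 = 4.5; y_3 = 3.5; z_3 = 5.5; d_3 = 5.5; h_3 = 3.5; x_4 = 9; y_4 = 12.5; z_4 = 13.5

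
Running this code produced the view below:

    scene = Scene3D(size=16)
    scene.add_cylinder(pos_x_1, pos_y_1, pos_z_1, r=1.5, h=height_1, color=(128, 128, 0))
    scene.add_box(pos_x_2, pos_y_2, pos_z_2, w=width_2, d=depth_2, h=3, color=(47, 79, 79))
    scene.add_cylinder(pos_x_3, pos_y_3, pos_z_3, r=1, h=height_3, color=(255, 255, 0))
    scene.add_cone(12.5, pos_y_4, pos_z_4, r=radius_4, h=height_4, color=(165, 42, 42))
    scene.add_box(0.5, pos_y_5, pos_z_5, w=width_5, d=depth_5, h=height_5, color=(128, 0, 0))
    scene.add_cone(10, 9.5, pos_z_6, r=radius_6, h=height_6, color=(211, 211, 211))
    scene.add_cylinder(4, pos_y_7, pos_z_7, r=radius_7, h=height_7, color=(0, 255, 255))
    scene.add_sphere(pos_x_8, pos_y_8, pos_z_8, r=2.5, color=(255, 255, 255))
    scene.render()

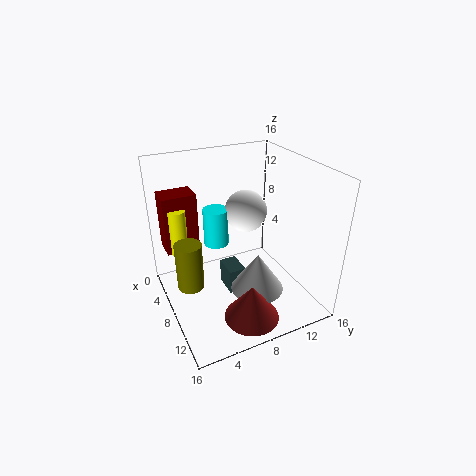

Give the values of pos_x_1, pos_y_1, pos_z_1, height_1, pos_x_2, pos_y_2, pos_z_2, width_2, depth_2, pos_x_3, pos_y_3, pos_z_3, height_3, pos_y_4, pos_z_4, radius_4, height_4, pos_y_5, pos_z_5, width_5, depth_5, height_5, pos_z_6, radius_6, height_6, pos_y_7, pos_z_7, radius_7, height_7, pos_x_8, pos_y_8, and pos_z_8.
pos_x_1 = 7; pos_y_1 = 2.5; pos_z_1 = 2.5; height_1 = 5.5; pos_x_2 = 5; pos_y_2 = 7; pos_z_2 = 0.5; width_2 = 3; depth_2 = 2; pos_x_3 = 3.5; pos_y_3 = 2.5; pos_z_3 = 5; height_3 = 5.5; pos_y_4 = 7.5; pos_z_4 = 0.5; radius_4 = 3; height_4 = 4; pos_y_5 = 1; pos_z_5 = 5; width_5 = 3; depth_5 = 4; height_5 = 7; pos_z_6 = 2; radius_6 = 3; height_6 = 4.5; pos_y_7 = 7; pos_z_7 = 5.5; radius_7 = 1.5; height_7 = 4.5; pos_x_8 = 5; pos_y_8 = 10.5; pos_z_8 = 9.5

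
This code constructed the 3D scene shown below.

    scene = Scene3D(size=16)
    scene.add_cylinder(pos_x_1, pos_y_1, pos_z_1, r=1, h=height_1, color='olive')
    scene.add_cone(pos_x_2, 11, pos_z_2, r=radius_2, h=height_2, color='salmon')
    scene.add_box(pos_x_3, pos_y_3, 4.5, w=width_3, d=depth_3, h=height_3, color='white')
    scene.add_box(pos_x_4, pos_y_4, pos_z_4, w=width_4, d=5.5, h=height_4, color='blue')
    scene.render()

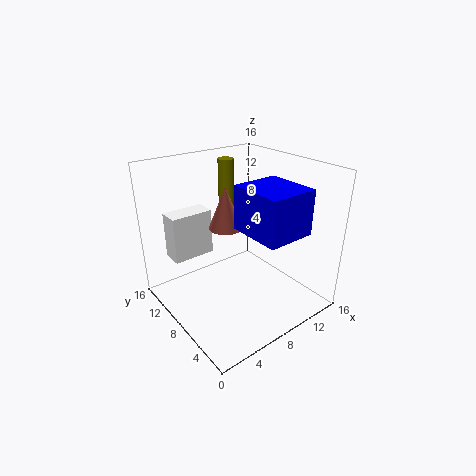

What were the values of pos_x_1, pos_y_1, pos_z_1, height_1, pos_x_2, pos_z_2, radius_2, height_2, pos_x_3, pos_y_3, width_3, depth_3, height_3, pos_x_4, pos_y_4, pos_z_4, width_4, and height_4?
pos_x_1 = 11.5
pos_y_1 = 15
pos_z_1 = 8.5
height_1 = 6.5
pos_x_2 = 8.5
pos_z_2 = 8
radius_2 = 2
height_2 = 5
pos_x_3 = 2.5
pos_y_3 = 12.5
width_3 = 5
depth_3 = 2.5
height_3 = 5.5
pos_x_4 = 6
pos_y_4 = 0.5
pos_z_4 = 10.5
width_4 = 5
height_4 = 4.5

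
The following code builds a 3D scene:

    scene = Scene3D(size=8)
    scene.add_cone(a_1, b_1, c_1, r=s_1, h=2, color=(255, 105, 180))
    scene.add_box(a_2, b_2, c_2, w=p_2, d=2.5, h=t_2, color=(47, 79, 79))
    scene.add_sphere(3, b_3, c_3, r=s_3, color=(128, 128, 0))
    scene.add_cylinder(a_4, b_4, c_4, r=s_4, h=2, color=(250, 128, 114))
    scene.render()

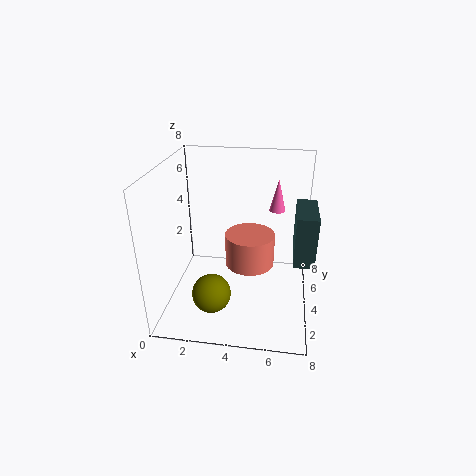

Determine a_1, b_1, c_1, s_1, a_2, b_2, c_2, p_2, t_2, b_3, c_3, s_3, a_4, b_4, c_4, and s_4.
a_1 = 6
b_1 = 7
c_1 = 4.5
s_1 = 0.5
a_2 = 7
b_2 = 1.5
c_2 = 4
p_2 = 1
t_2 = 2.5
b_3 = 1.5
c_3 = 2
s_3 = 1
a_4 = 4.5
b_4 = 5.5
c_4 = 1.5
s_4 = 1.5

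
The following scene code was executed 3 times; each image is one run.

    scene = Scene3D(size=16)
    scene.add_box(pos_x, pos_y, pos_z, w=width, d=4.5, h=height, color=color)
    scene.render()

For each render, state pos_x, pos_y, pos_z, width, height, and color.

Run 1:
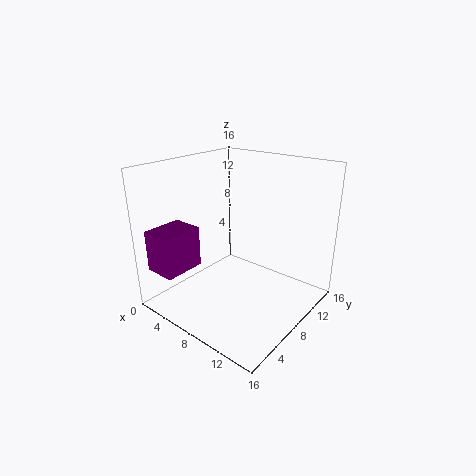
pos_x = 1.5
pos_y = 0.5
pos_z = 5
width = 3.5
height = 4.5
color = 'purple'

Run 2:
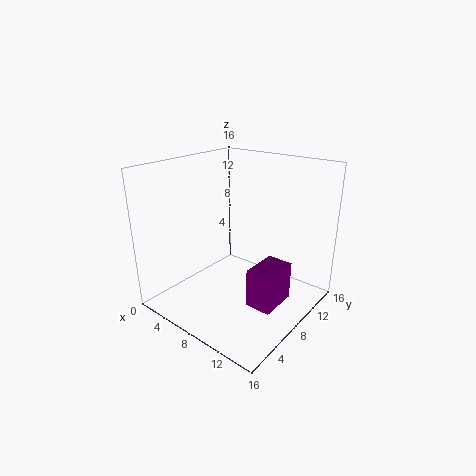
pos_x = 10
pos_y = 7
pos_z = 0.5
width = 3
height = 4.5
color = 'purple'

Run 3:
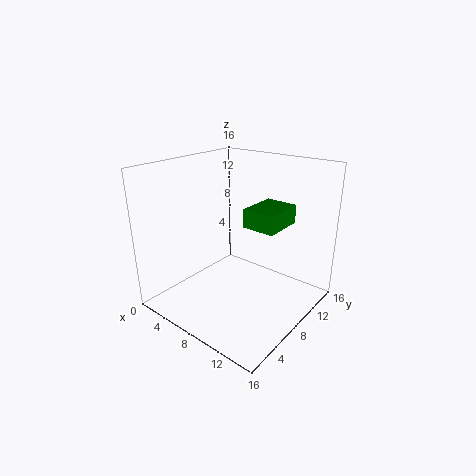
pos_x = 9.5
pos_y = 7
pos_z = 10
width = 3.5
height = 2
color = 'green'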